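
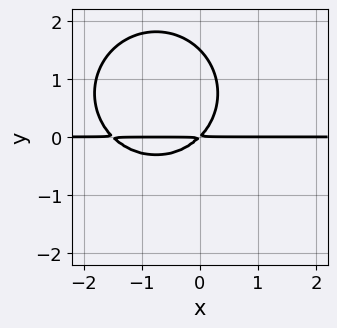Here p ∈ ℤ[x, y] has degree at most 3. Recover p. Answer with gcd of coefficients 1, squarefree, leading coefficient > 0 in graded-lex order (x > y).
First, the degree is 3 — no degree-2 curve has this shape.
Then, reading off the gridlines: the visible x-axis segment lies entirely on the curve.
Finally, these observations pin down the coefficients.

2*x^2*y + 2*y^3 + 3*x*y - 3*y^2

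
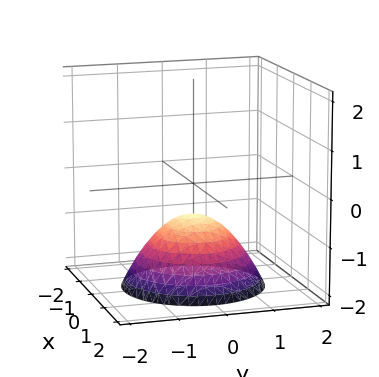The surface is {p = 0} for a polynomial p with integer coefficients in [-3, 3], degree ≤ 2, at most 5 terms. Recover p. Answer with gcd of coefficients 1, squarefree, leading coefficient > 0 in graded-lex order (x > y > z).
2*x^2 + 2*y^2 + 3*z + 2

Degree: the shape is more complex than any degree-1 surface, so deg p = 2.
By symmetry, every cross-section ⟂ z is a circle, so x, y appear only via x² + y².
Reading off the gridlines: it misses every integer gridline on the x-axis; a circular section at z = -1 has radius between 0 and 1; the surface avoids every integer y-axis point in the box.
Matching integer coefficients to the picture gives p.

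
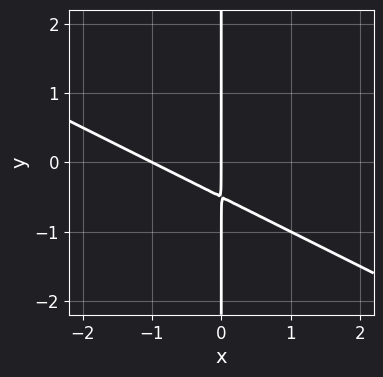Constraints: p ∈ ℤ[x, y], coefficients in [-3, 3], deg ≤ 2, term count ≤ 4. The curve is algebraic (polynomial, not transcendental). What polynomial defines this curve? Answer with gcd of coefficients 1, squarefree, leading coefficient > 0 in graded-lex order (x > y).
x^2 + 2*x*y + x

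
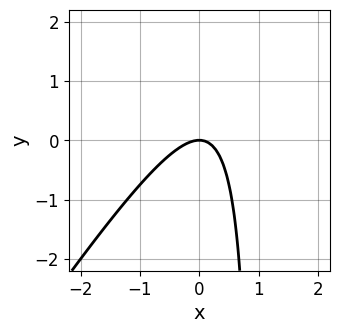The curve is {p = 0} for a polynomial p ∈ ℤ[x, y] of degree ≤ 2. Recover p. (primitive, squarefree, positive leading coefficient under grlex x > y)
First, degree: a generic line meets the curve in up to 2 points, so deg p = 2.
Then, reading off the gridlines: it meets the y-axis at y = 0 (among the integer gridlines); it crosses the x-axis at the gridline x = 0.
Finally, the integer polynomial consistent with all of this is the stated p.

3*x^2 - 2*x*y + 2*y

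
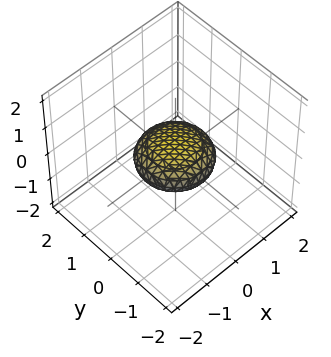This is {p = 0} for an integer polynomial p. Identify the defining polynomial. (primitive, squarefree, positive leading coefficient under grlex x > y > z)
x^2 + y^2 + 3*z^2 - 1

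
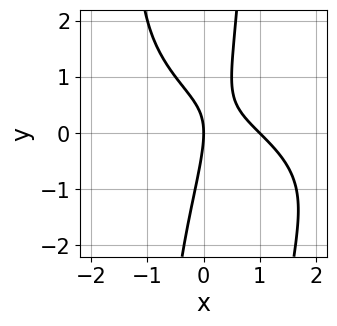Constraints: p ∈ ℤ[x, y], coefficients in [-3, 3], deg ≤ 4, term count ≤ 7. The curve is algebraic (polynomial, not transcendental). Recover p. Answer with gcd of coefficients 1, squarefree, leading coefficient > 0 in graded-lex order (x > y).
(a) deg p = 4. The shape is more complex than any degree-3 curve.
(b) From the visible intercepts: the x-axis gridline crossings are at x ∈ {0, 1}; it crosses the y-axis at the gridline y = 0.
(c) Solving for integer coefficients yields p as stated.

x^2*y^2 + 3*x^2 + 3*x*y - y^2 - 3*x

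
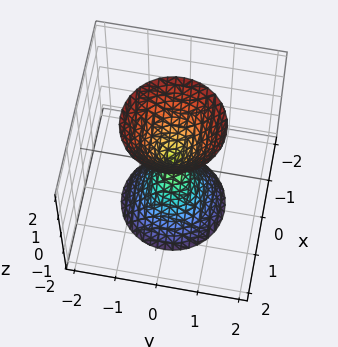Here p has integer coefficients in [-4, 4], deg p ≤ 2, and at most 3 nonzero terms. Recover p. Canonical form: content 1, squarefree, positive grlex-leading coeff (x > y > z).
1. The picture has 2 separate pieces. Treating them together as one polynomial.
2. Degree: a double cone through the origin; a quadric, so deg p = 2.
3. Symmetries: the z ↦ −z reflection is a symmetry, so z appears only in even powers; the surface is invariant under rotation about z: p = q(x² + y², z).
4. From the visible intercepts: it crosses the x-axis at the gridline x = 0; it crosses the y-axis at the gridline y = 0; one z-axis crossing is at z = 0; a circular section at z = 1 has radius between 0 and 1.
5. Matching integer coefficients to the picture gives p.

3*x^2 + 3*y^2 - z^2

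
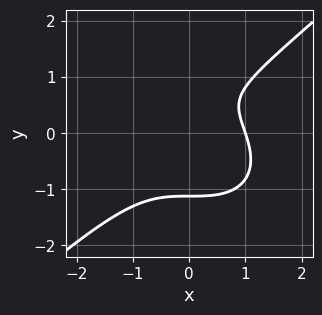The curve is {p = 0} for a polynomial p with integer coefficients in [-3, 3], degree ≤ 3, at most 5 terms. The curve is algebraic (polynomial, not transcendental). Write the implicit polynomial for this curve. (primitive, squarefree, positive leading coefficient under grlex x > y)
2*x^3 - 3*y^3 + 2*y - 2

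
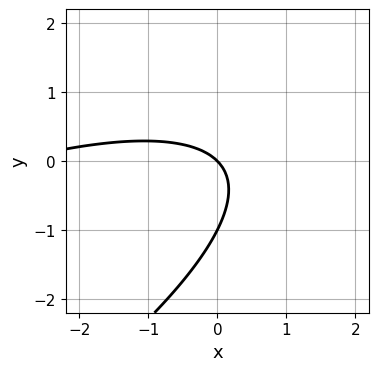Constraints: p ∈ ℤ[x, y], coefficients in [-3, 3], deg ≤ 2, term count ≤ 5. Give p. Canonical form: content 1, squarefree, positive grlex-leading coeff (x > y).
(a) deg p = 2.
(b) Against the integer gridlines: among the integer gridlines, it crosses the y-axis at y ∈ {-1, 0}; it crosses the x-axis at the gridline x = 0.
(c) These observations pin down the coefficients.

x^2 - 3*x*y + 3*y^2 + 3*x + 3*y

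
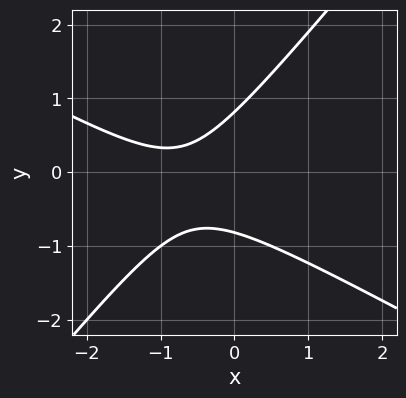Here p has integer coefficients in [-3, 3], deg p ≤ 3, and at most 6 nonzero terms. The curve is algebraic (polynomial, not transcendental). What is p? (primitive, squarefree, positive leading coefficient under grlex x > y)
2*x^2 + 2*x*y - 3*y^2 + 3*x + 2

Degree: the shape is more complex than any degree-1 curve, so deg p = 2.
Against the integer gridlines: it misses every integer gridline on the x-axis.
Assembling these constraints gives the stated polynomial.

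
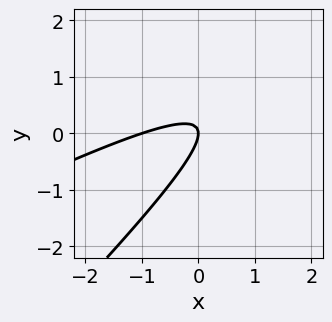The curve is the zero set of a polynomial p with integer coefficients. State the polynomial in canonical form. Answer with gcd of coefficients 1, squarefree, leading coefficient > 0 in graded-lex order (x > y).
x^2 - 3*x*y + 2*y^2 + x

deg p = 2. A generic line meets the curve in up to 2 points.
From the axis intercepts and sections: among the integer gridlines, it crosses the x-axis at x ∈ {-1, 0}; it crosses the y-axis at the gridline y = 0.
Solving for integer coefficients yields p as stated.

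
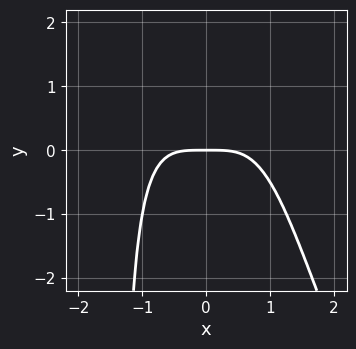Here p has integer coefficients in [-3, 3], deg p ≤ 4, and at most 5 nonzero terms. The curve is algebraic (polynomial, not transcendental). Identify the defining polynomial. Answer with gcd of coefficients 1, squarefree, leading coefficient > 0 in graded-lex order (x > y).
2*x^4 + x^3*y + 3*y

First, degree: a generic line meets the curve in up to 4 points, so deg p = 4.
Then, from the visible intercepts: it crosses the x-axis at the gridline x = 0; one y-axis crossing is at y = 0.
Finally, putting this together gives p.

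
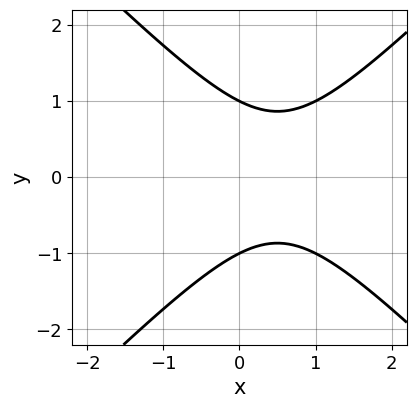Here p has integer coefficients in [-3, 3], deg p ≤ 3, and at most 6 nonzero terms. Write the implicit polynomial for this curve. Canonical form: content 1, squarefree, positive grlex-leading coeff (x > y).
x^2 - y^2 - x + 1

The degree is 2 — a generic line meets the curve in up to 2 points.
Symmetries: the y ↦ −y reflection is a symmetry, so y appears only in even powers.
From the visible intercepts: it misses every integer gridline on the x-axis; among the integer gridlines, it crosses the y-axis at y ∈ {-1, 1}.
Matching integer coefficients to the picture gives p.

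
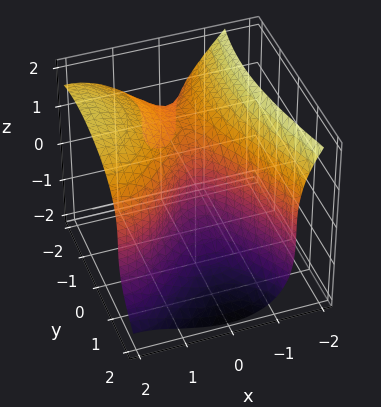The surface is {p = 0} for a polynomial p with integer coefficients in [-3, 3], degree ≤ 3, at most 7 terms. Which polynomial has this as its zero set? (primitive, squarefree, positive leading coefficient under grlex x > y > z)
The degree is 3 — no degree-2 surface has this shape.
From the axis intercepts and sections: it meets the z-axis at z = 0 (among the integer gridlines); it meets the x-axis at x = 0 (among the integer gridlines); among the integer gridlines, it crosses the y-axis at y ∈ {-2, 0}.
The integer polynomial consistent with all of this is the stated p.

x^3 + z^3 - 3*x^2 + y^2 + 2*y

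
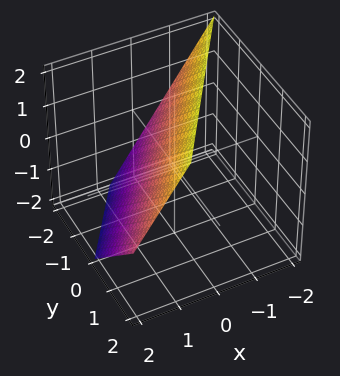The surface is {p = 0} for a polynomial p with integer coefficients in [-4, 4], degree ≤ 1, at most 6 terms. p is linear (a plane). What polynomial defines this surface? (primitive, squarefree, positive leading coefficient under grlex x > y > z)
3*x - 2*y + 2*z - 2

(a) deg p = 1. The surface is flat (a plane).
(b) From the visible intercepts: it crosses the z-axis at the gridline z = 1; it meets the y-axis at y = -1 (among the integer gridlines).
(c) Assembling these constraints gives the stated polynomial.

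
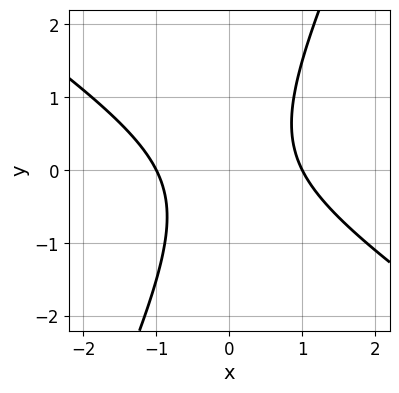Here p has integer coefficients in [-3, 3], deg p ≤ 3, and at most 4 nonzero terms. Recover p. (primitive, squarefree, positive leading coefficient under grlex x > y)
3*x^2 + 3*x*y - 2*y^2 - 3

First, degree: a generic line meets the curve in up to 2 points, so deg p = 2.
Then, against the integer gridlines: no y-intercept at any integer in the box; the x-axis gridline crossings are at x ∈ {-1, 1}.
Finally, putting this together gives p.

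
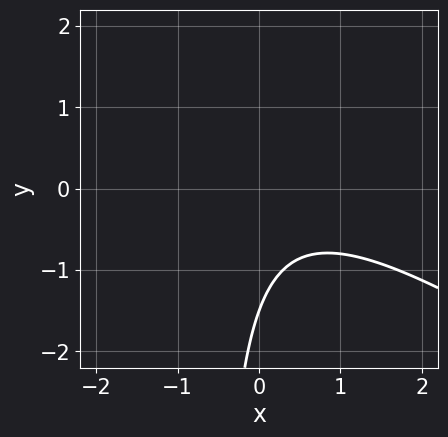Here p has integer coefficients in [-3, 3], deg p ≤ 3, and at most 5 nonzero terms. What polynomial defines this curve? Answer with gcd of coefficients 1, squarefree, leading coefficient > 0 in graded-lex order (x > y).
1. deg p = 2. The shape is more complex than any degree-1 curve.
2. Checking where it meets the axes: the curve avoids every integer x-axis point in the box.
3. These observations pin down the coefficients.

2*x^2 + 3*x*y - x + 2*y + 3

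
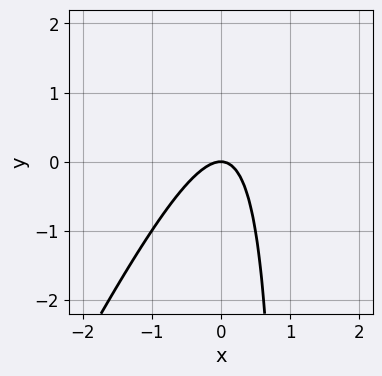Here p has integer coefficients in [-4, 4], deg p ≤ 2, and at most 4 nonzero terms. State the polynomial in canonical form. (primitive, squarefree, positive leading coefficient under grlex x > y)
The degree is 2 — a generic line meets the curve in up to 2 points.
Observable constraints: it crosses the x-axis at the gridline x = 0; it crosses the y-axis at the gridline y = 0.
Fitting integer coefficients to these (and the overall shape) gives p.

2*x^2 - x*y + y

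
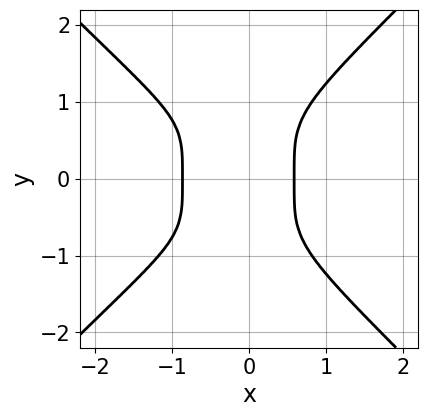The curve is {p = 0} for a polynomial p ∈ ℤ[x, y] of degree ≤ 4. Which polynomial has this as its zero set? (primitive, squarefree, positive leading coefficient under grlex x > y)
3*x^4 - 3*y^4 + 3*x^3 + 3*x^2 - 2

deg p = 4. No degree-3 curve has this shape.
Symmetries: mirror symmetry y ↦ −y ⇒ only even powers of y.
Observable constraints: it misses every integer gridline on the y-axis.
Solving for integer coefficients yields p as stated.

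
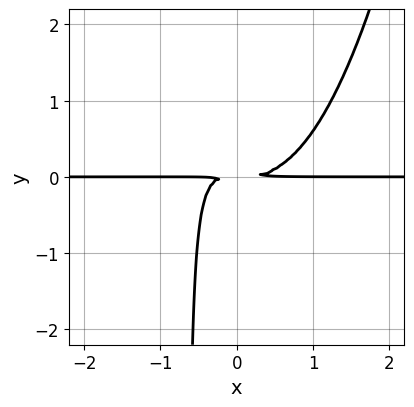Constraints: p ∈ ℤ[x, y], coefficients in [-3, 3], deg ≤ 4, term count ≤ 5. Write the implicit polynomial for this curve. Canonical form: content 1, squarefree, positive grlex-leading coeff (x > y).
3*x^3*y - 3*x*y^2 - 2*y^2

First, the degree is 4 — a generic line meets the curve in up to 4 points.
Then, observable constraints: every point of the x-axis in the box is on the curve.
Finally, together with the visible shape, these determine p as stated.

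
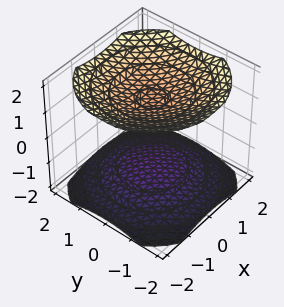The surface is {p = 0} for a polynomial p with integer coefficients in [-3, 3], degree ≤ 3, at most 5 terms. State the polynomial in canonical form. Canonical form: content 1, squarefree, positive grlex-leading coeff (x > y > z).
There are 2 components.
The degree is 2 — no degree-1 surface has this shape.
By symmetry, every cross-section ⟂ z is a circle, so x, y appear only via x² + y².
From the visible intercepts: the surface avoids every integer x-axis point in the box; no y-intercept at any integer in the box.
Putting this together gives p.

x^2 + y^2 - 2*z^2 + 3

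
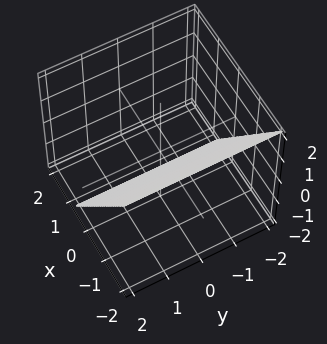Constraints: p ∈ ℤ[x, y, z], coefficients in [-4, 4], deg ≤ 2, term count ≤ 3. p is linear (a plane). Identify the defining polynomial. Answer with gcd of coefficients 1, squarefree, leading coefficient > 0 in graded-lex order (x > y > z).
deg p = 1.
Against the integer gridlines: it crosses the z-axis at the gridline z = -1; the surface avoids every integer y-axis point in the box.
Assembling these constraints gives the stated polynomial.

3*x + 2*z + 2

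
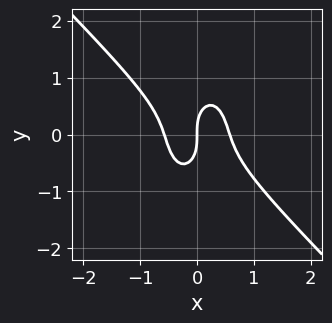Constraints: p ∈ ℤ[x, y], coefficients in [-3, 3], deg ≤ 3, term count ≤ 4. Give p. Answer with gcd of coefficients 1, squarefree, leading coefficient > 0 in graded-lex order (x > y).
1. deg p = 3. A generic line meets the curve in up to 3 points.
2. Checking where it meets the axes: one y-axis crossing is at y = 0; it crosses the x-axis at the gridline x = 0.
3. The integer polynomial consistent with all of this is the stated p.

3*x^3 + 2*x^2*y + y^3 - x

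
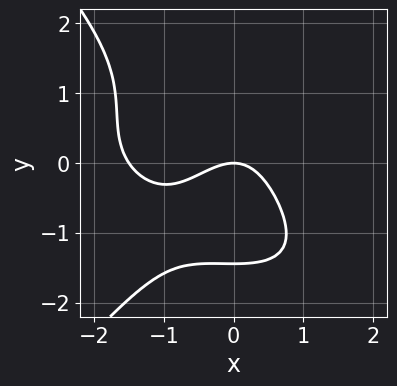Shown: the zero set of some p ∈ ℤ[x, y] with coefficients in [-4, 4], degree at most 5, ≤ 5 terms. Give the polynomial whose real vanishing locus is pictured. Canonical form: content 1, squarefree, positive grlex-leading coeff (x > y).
x^2*y^2 - y^4 - 2*x^3 - 3*x^2 - 3*y

First, the degree is 4 — no degree-3 curve has this shape.
Next, from the axis intercepts and sections: one x-axis crossing is at x = 0; it meets the y-axis at y = 0 (among the integer gridlines).
Finally, these observations pin down the coefficients.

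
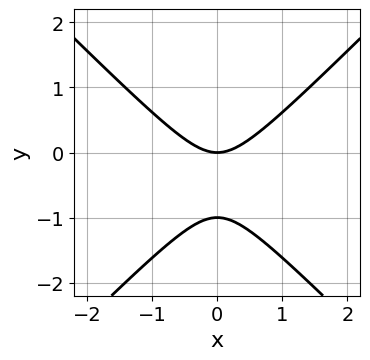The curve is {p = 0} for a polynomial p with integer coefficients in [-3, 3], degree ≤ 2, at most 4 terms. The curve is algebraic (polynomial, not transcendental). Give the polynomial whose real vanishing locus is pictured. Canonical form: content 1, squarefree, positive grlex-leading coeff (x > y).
1. The degree is 2 — the shape is more complex than any degree-1 curve.
2. Symmetries: the x ↦ −x reflection is a symmetry, so x appears only in even powers.
3. From the visible intercepts: among the integer gridlines, it crosses the y-axis at y ∈ {-1, 0}; one x-axis crossing is at x = 0.
4. Solving for integer coefficients yields p as stated.

x^2 - y^2 - y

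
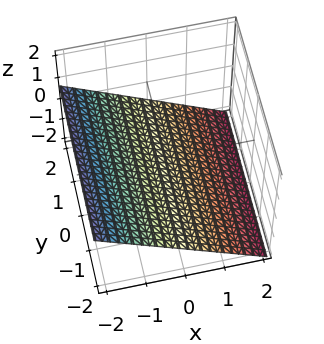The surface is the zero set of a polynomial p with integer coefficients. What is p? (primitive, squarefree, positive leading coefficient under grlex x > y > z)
2*x + 3*z + 2

(a) deg p = 1.
(b) Observable constraints: no y-intercept at any integer in the box; it crosses the x-axis at the gridline x = -1.
(c) These observations pin down the coefficients.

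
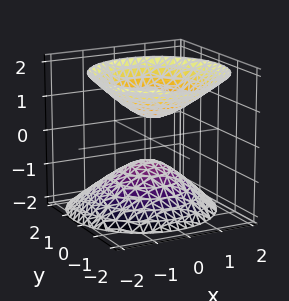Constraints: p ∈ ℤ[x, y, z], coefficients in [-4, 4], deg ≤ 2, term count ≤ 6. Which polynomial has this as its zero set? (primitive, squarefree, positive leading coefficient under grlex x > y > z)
(a) The picture has 2 separate pieces. Treating them together as one polynomial.
(b) Degree: a generic line meets the surface in up to 2 points, so deg p = 2.
(c) Against the integer gridlines: no x-intercept at any integer in the box; no y-intercept at any integer in the box.
(d) The integer polynomial consistent with all of this is the stated p.

2*x^2 + 2*y^2 + y*z - 2*z^2 + 1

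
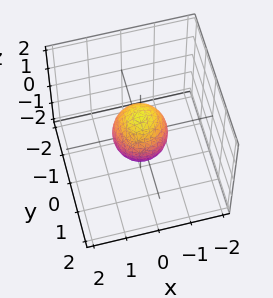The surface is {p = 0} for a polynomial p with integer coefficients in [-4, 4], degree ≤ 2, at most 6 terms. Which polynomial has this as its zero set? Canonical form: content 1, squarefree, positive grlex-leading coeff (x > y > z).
3*x^2 + 3*y^2 + 2*z^2 - 2

(a) Degree: bounded and convex; a quadric, so deg p = 2.
(b) Symmetries: the z ↦ −z reflection is a symmetry, so z appears only in even powers; the surface is invariant under rotation about z: p = q(x² + y², z).
(c) Checking where it meets the axes: among the integer gridlines, it crosses the z-axis at z ∈ {-1, 1}; a circular section at z = 0 has radius between 0 and 1.
(d) Matching integer coefficients to the picture gives p.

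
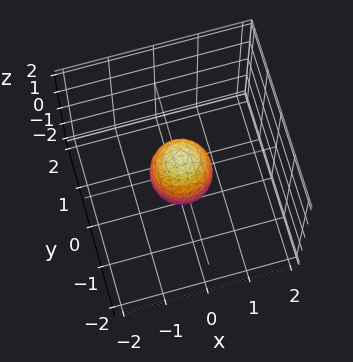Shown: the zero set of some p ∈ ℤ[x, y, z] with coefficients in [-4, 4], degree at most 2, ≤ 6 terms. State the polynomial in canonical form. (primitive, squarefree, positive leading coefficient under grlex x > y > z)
2*x^2 + 2*y^2 + z^2 - 1

1. Degree: a closed, bounded, convex surface; a quadric, so deg p = 2.
2. Symmetries: every cross-section ⟂ z is a circle, so x, y appear only via x² + y²; mirror symmetry z ↦ −z ⇒ only even powers of z.
3. Reading off the gridlines: among the integer gridlines, it crosses the z-axis at z ∈ {-1, 1}; a circular section at z = 0 has radius between 0 and 1.
4. Matching integer coefficients to the picture gives p.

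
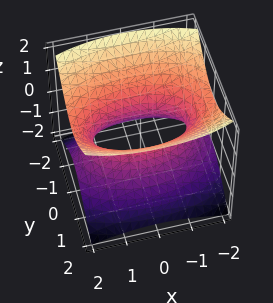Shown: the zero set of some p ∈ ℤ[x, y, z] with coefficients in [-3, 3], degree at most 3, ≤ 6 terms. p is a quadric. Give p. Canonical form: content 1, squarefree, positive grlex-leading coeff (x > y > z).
First, the degree is 2 — an hourglass — one-sheet hyperboloid; a quadric.
Next, symmetries: it's symmetric under y → −y, forcing even powers of y; mirror symmetry z ↦ −z ⇒ only even powers of z; mirror symmetry x ↦ −x ⇒ only even powers of x.
Next, reading off the gridlines: it misses every integer gridline on the z-axis.
Finally, solving for integer coefficients yields p as stated.

x^2 + 3*y^2 - 3*z^2 - 2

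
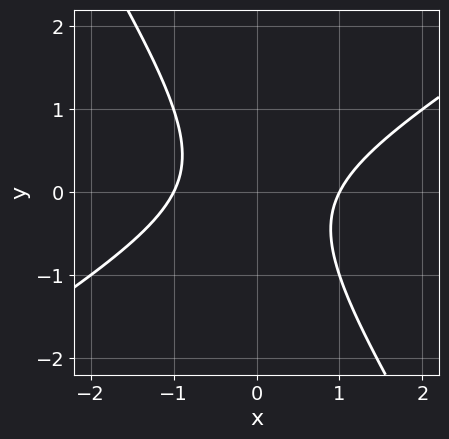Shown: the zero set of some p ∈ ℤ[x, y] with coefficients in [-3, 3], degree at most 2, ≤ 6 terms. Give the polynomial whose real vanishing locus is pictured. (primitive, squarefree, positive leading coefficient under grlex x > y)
x^2 - x*y - y^2 - 1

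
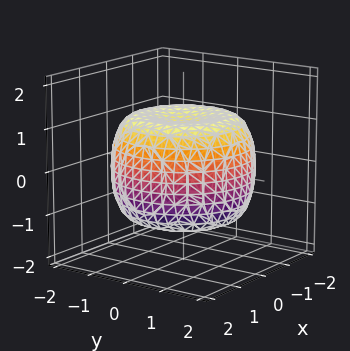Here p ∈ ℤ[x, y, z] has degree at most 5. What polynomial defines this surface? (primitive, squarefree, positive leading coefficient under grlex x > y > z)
x^4 + 2*x^2*y^2 + y^4 - 2*x^2 - 2*y^2 + 2*z^2 - 2

First, degree: no degree-3 surface has this shape, so deg p = 4.
Next, symmetry: every cross-section ⟂ z is a circle, so x, y appear only via x² + y².
Next, from the visible intercepts: a circular section at z = 0 has radius between 1 and 2; among the integer gridlines, it crosses the z-axis at z ∈ {-1, 1}.
Finally, these observations pin down the coefficients.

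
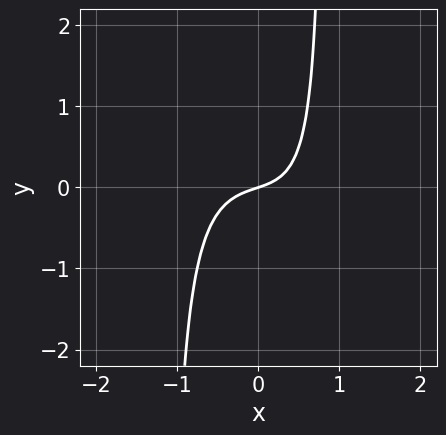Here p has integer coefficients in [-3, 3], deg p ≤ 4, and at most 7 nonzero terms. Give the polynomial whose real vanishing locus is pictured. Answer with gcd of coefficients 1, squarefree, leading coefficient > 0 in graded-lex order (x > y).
1. deg p = 3. No degree-2 curve has this shape.
2. Reading off the gridlines: it crosses the x-axis at the gridline x = 0; one y-axis crossing is at y = 0.
3. Matching integer coefficients to the picture gives p.

3*x^3 + 3*x^2*y + x*y + x - 3*y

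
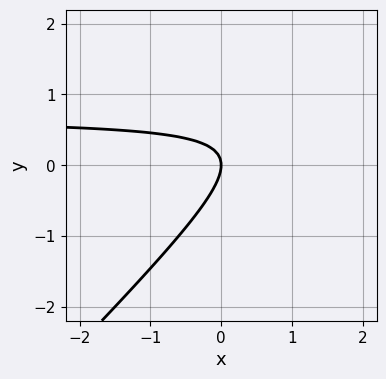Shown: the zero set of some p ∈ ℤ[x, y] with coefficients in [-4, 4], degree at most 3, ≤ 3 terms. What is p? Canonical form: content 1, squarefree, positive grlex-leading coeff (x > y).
3*x*y - 3*y^2 - 2*x

Degree: a generic line meets the curve in up to 2 points, so deg p = 2.
Against the integer gridlines: it crosses the y-axis at the gridline y = 0; it crosses the x-axis at the gridline x = 0.
Putting this together gives p.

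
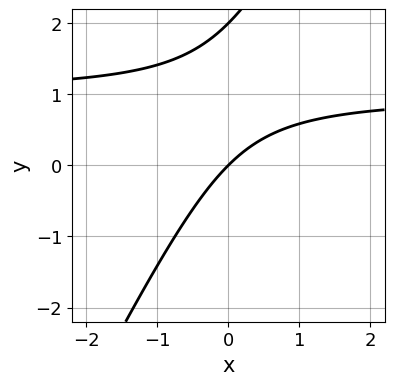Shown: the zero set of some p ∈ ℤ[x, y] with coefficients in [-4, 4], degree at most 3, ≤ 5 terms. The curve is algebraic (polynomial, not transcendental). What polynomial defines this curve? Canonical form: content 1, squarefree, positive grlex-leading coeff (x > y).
2*x*y - y^2 - 2*x + 2*y

The degree is 2 — no degree-1 curve has this shape.
From the axis intercepts and sections: it crosses the x-axis at the gridline x = 0; the y-axis gridline crossings are at y ∈ {0, 2}.
Putting this together gives p.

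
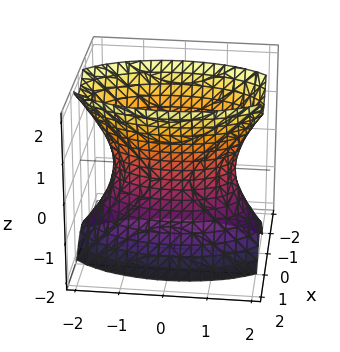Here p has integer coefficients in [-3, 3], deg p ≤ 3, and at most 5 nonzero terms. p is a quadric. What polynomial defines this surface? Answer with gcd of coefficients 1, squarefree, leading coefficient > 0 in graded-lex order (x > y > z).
(a) deg p = 2. One connected sheet with a waist; a quadric.
(b) Symmetries: mirror symmetry z ↦ −z ⇒ only even powers of z; the x ↦ −x reflection is a symmetry, so x appears only in even powers; the y ↦ −y reflection is a symmetry, so y appears only in even powers.
(c) Reading off the gridlines: no z-intercept at any integer in the box.
(d) Solving for integer coefficients yields p as stated.

3*x^2 + y^2 - z^2 - 2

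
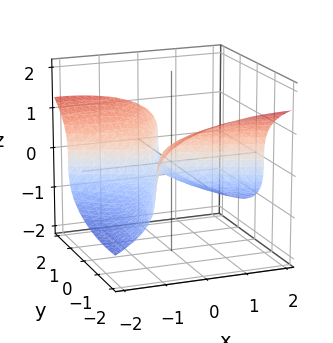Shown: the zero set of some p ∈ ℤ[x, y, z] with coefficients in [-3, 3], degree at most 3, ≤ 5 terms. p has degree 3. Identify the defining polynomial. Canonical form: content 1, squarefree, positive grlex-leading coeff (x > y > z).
First, the degree is 3 — no degree-2 surface has this shape.
Next, from the visible intercepts: one x-axis crossing is at x = 0; it crosses the z-axis at the gridline z = 0.
Finally, these observations pin down the coefficients. Check: (0, 1, 0) on the y-axis lies on the surface, and p(0, 1, 0) = 0. ✓

3*z^3 + x^2 + 2*x*y - y^2 + y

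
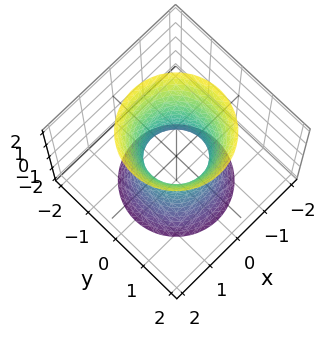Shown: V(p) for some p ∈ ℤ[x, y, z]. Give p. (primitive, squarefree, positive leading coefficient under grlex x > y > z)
(a) The degree is 2 — an hourglass — one-sheet hyperboloid; a quadric.
(b) Symmetries: mirror symmetry z ↦ −z ⇒ only even powers of z; every cross-section ⟂ z is a circle, so x, y appear only via x² + y².
(c) Reading off the gridlines: a circular section at z = 2 has radius between 1 and 2; it misses every integer gridline on the z-axis.
(d) These observations pin down the coefficients.

3*x^2 + 3*y^2 - z^2 - 2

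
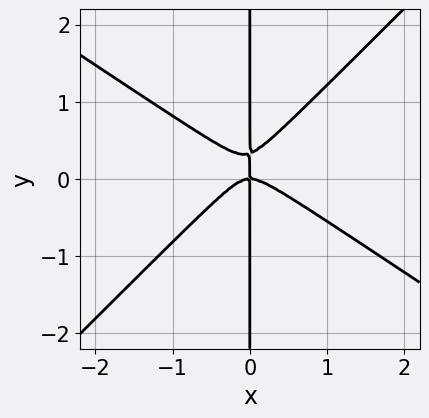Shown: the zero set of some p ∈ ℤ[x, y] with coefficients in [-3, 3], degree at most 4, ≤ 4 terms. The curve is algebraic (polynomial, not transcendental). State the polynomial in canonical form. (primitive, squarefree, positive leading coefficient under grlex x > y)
2*x^3 + x^2*y - 3*x*y^2 + x*y

First, deg p = 3.
Then, from the visible intercepts: every point of the y-axis in the box is on the curve; one x-axis crossing is at x = 0.
Finally, solving for integer coefficients yields p as stated.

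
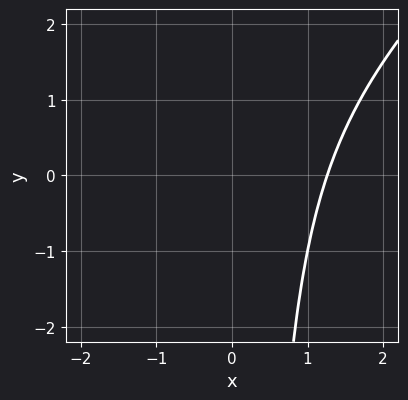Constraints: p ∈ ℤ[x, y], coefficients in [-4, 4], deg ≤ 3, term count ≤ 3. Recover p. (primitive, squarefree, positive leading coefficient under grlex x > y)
First, degree: the shape is more complex than any degree-2 curve, so deg p = 3.
Next, observable constraints: it misses every integer gridline on the y-axis.
Finally, these observations pin down the coefficients.

x^3 - x^2*y - 2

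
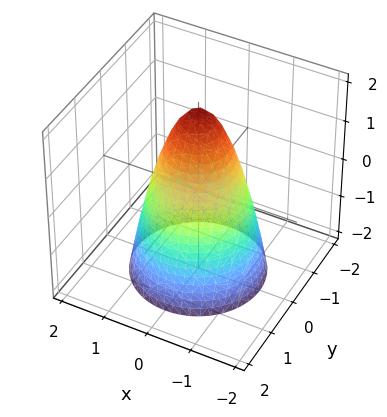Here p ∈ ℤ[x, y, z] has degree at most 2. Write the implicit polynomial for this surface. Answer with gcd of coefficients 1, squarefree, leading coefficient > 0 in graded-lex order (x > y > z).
2*x^2 + 2*y^2 + z - 2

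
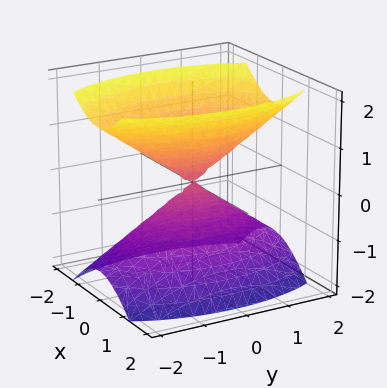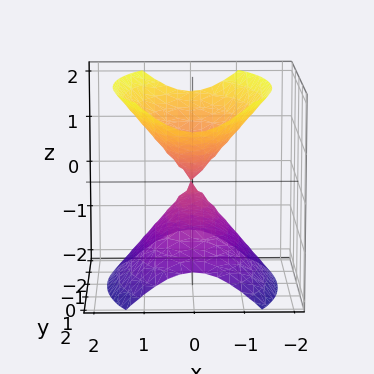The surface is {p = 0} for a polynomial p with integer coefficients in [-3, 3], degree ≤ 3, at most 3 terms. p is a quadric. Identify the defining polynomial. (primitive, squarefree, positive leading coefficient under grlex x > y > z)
The picture has 2 separate pieces. Treating them together as one polynomial.
The degree is 2 — two nappes meeting at a single point; a quadric.
Symmetries: the z ↦ −z reflection is a symmetry, so z appears only in even powers; mirror symmetry x ↦ −x ⇒ only even powers of x; it's symmetric under y → −y, forcing even powers of y.
Against the integer gridlines: one y-axis crossing is at y = 0; it crosses the z-axis at the gridline z = 0.
Matching integer coefficients to the picture gives p.

3*x^2 + y^2 - 2*z^2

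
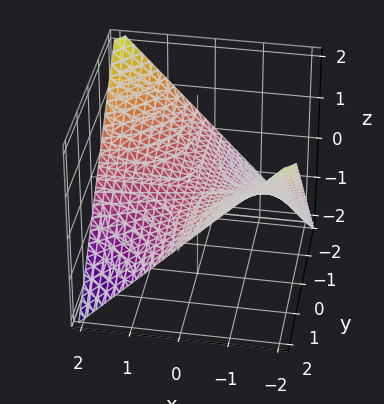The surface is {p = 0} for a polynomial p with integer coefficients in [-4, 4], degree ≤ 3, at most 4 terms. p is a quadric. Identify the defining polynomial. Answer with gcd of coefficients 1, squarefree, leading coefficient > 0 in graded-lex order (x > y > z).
First, deg p = 2.
Then, from the axis intercepts and sections: every point of the y-axis in the box is on the surface; every point of the x-axis in the box is on the surface; it meets the z-axis at z = 0 (among the integer gridlines).
Finally, these observations pin down the coefficients.

x*y + 2*z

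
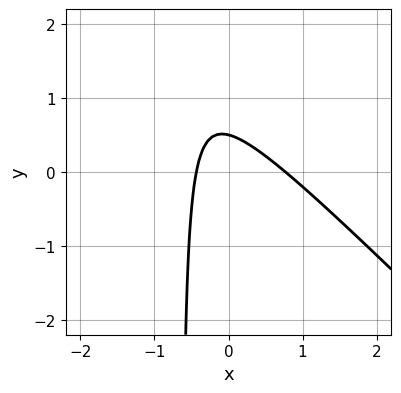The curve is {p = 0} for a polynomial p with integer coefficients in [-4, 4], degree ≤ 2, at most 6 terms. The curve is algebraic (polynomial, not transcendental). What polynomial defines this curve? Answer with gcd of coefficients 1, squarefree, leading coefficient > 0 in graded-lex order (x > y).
3*x^2 + 3*x*y - x + 2*y - 1

(a) deg p = 2. The shape is more complex than any degree-1 curve.
(b) The integer polynomial consistent with all of this is the stated p.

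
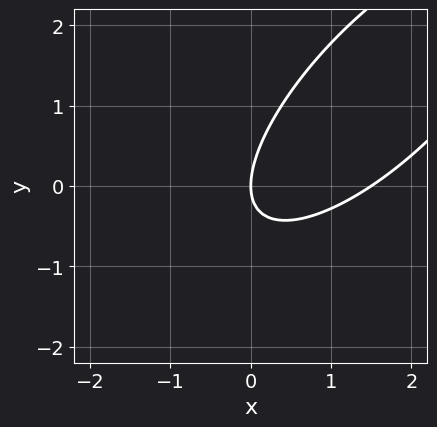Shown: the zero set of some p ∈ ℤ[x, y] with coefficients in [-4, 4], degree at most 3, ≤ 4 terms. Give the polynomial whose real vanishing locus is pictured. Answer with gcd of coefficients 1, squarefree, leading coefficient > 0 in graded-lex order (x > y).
1. Degree: a generic line meets the curve in up to 2 points, so deg p = 2.
2. Reading off the gridlines: it crosses the x-axis at the gridline x = 0; it crosses the y-axis at the gridline y = 0.
3. These observations pin down the coefficients.

2*x^2 - 3*x*y + 2*y^2 - 3*x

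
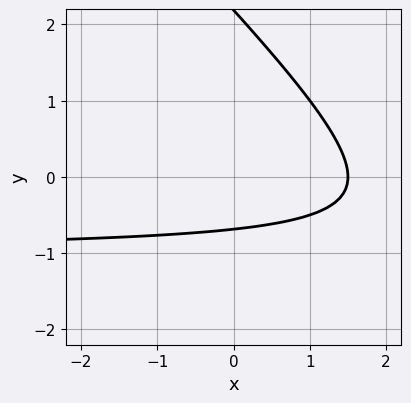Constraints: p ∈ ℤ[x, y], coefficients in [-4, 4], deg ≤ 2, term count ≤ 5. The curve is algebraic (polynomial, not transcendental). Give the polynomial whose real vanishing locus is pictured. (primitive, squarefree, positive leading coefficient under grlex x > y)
2*x*y + 2*y^2 + 2*x - 3*y - 3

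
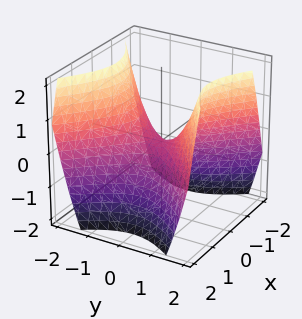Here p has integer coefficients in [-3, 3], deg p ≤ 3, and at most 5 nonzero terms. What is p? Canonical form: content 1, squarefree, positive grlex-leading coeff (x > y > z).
x^2 - y^2 + z

1. Degree: a saddle surface; a quadric, so deg p = 2.
2. Symmetries: the x ↦ −x reflection is a symmetry, so x appears only in even powers; mirror symmetry y ↦ −y ⇒ only even powers of y.
3. Against the integer gridlines: one x-axis crossing is at x = 0; it meets the z-axis at z = 0 (among the integer gridlines).
4. Fitting integer coefficients to these (and the overall shape) gives p.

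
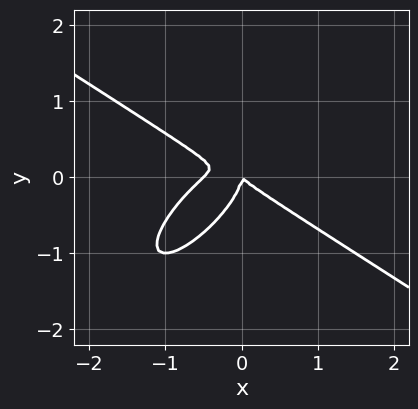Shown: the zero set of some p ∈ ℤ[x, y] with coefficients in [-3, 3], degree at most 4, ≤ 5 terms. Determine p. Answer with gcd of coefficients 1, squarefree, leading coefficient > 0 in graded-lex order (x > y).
1. The degree is 3 — the shape is more complex than any degree-2 curve.
2. From the axis intercepts and sections: it meets the x-axis at x = 0 (among the integer gridlines); it crosses the y-axis at the gridline y = 0.
3. Putting this together gives p.

2*x^3 - 3*x*y^2 + 3*y^3 + x^2 + x*y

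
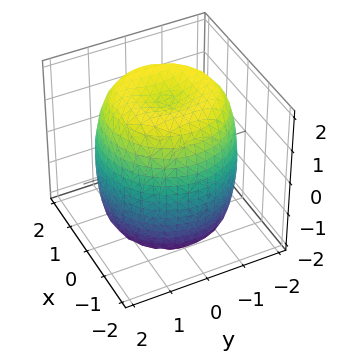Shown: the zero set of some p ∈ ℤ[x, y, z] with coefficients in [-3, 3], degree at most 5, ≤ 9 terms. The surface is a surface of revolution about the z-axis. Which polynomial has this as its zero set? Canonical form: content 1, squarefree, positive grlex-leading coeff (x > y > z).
1. Degree: no degree-3 surface has this shape, so deg p = 4.
2. By symmetry, the z-axis is an axis of rotation, so x and y enter only as x² + y².
3. Observable constraints: a circular section at z = 1 has radius between 1 and 2.
4. The integer polynomial consistent with all of this is the stated p.

x^4 + 2*x^2*y^2 + y^4 - 2*x^2 - 2*y^2 + z^2 - 3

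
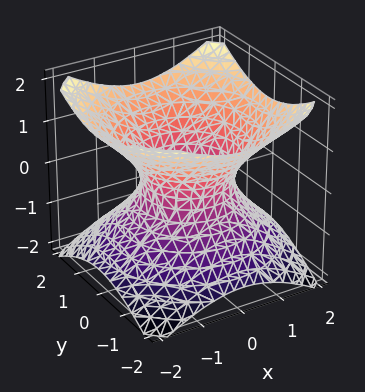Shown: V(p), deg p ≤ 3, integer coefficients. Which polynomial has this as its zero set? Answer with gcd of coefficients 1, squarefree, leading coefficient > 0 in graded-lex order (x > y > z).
2*x^2 + 2*y^2 - 3*z^2 - 2

First, the degree is 2 — no degree-1 surface has this shape.
Next, symmetries: the z-axis is an axis of rotation, so x and y enter only as x² + y².
Next, reading off the gridlines: the x-axis gridline crossings are at x ∈ {-1, 1}; the surface avoids every integer z-axis point in the box.
Finally, assembling these constraints gives the stated polynomial. Check: (0, -1, 0) on the y-axis lies on the surface, and p(0, -1, 0) = 0. ✓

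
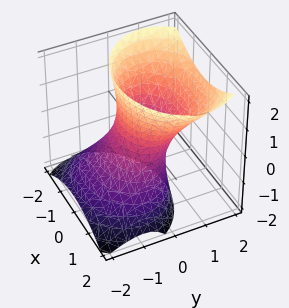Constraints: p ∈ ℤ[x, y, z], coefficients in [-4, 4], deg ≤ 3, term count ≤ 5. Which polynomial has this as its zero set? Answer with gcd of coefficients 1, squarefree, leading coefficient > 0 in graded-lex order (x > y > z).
First, degree: the shape is more complex than any degree-1 surface, so deg p = 2.
Then, observable constraints: the x-axis gridline crossings are at x ∈ {-1, 1}; no z-intercept at any integer in the box.
Finally, solving for integer coefficients yields p as stated.

2*x^2 + 3*y^2 - 3*y*z - z^2 - 2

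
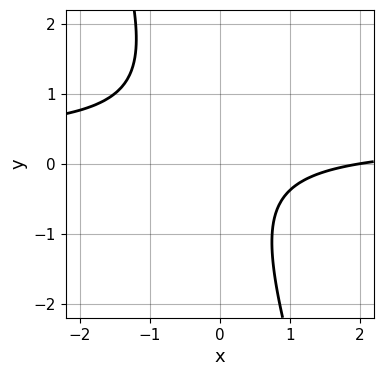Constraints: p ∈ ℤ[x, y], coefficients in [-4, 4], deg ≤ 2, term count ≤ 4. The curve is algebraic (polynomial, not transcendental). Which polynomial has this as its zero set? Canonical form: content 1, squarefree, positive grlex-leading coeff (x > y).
(a) The degree is 2 — the shape is more complex than any degree-1 curve.
(b) Against the integer gridlines: it misses every integer gridline on the y-axis; one x-axis crossing is at x = 2.
(c) These observations pin down the coefficients.

3*x*y + y^2 - x + 2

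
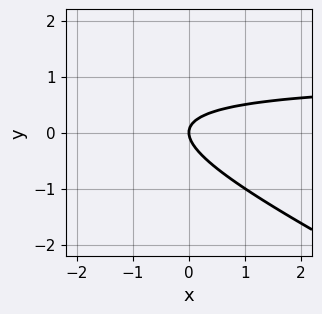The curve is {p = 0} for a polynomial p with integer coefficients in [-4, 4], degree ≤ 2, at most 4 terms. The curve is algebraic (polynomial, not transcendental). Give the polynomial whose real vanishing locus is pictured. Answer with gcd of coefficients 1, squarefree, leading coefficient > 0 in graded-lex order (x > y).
x*y + 2*y^2 - x

The degree is 2 — no degree-1 curve has this shape.
From the visible intercepts: it meets the x-axis at x = 0 (among the integer gridlines); it meets the y-axis at y = 0 (among the integer gridlines).
Fitting integer coefficients to these (and the overall shape) gives p.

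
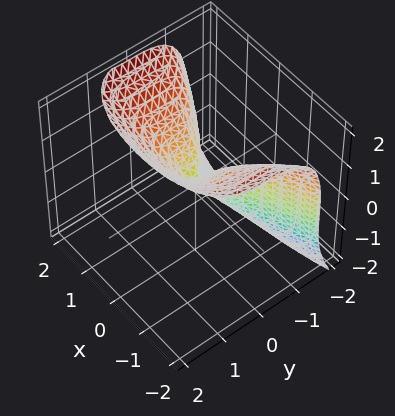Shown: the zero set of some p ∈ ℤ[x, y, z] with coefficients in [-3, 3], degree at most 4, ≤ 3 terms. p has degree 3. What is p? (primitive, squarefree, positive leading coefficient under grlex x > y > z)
3*y^3 - z^3 + 2*x^2

First, the degree is 3 — a generic line meets the surface in up to 3 points.
Then, checking where it meets the axes: it meets the x-axis at x = 0 (among the integer gridlines); one z-axis crossing is at z = 0; it crosses the y-axis at the gridline y = 0.
Finally, assembling these constraints gives the stated polynomial.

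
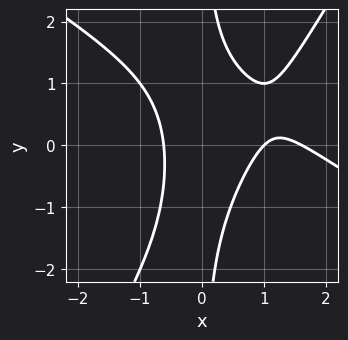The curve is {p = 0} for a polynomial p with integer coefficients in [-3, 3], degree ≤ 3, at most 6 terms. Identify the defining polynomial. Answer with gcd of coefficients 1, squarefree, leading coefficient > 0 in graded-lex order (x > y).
Degree: the shape is more complex than any degree-2 curve, so deg p = 3.
Against the integer gridlines: the curve avoids every integer y-axis point in the box; one x-axis crossing is at x = 1.
Fitting integer coefficients to these (and the overall shape) gives p.

x^3 + x^2*y - x*y^2 - 2*x^2 + 1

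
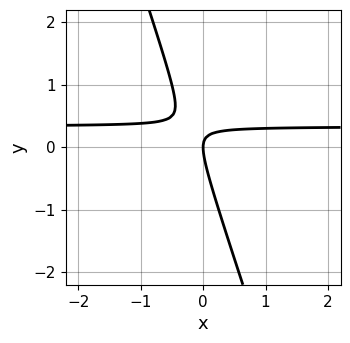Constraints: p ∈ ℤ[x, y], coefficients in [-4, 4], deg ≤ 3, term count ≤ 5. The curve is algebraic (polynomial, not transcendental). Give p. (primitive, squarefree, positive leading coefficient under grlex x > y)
1. deg p = 2.
2. Against the integer gridlines: it meets the x-axis at x = 0 (among the integer gridlines); one y-axis crossing is at y = 0.
3. Solving for integer coefficients yields p as stated.

3*x*y + y^2 - x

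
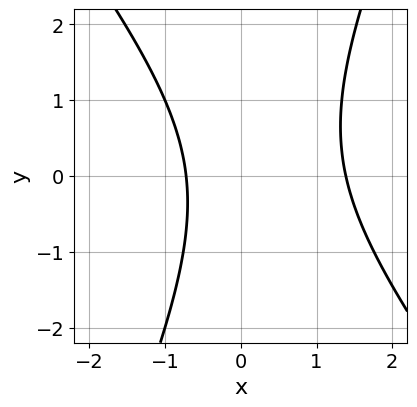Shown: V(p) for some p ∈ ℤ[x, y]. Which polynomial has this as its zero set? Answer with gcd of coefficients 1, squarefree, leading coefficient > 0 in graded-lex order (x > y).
3*x^2 + x*y - y^2 - 2*x - 3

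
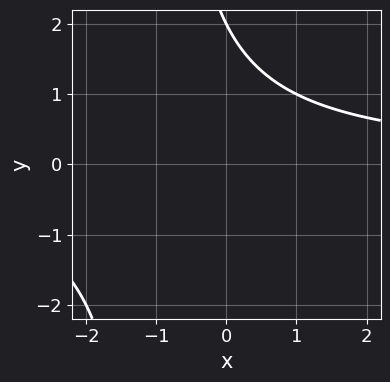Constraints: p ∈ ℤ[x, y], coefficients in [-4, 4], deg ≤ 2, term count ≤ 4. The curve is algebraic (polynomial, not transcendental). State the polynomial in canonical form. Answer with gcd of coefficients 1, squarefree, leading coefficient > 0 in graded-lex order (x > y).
1. deg p = 2. The shape is more complex than any degree-1 curve.
2. Checking where it meets the axes: one y-axis crossing is at y = 2; no x-intercept at any integer in the box.
3. Assembling these constraints gives the stated polynomial.

x*y + y - 2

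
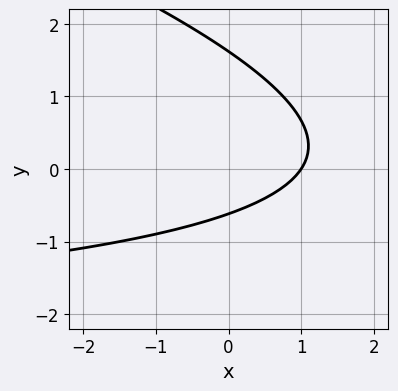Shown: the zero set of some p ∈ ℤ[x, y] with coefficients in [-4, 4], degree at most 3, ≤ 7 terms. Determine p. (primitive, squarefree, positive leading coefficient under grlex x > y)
x*y + 3*y^2 + 3*x - 3*y - 3

(a) The degree is 2 — the shape is more complex than any degree-1 curve.
(b) Against the integer gridlines: it meets the x-axis at x = 1 (among the integer gridlines).
(c) Matching integer coefficients to the picture gives p.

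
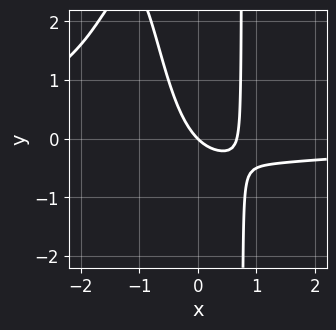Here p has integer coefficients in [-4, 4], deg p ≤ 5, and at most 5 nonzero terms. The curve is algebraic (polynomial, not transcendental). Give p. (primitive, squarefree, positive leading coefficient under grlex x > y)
2*x^3*y + 2*x^2*y + 3*x^2 - 2*x - 2*y

The degree is 4 — no degree-3 curve has this shape.
From the axis intercepts and sections: it crosses the x-axis at the gridline x = 0; it meets the y-axis at y = 0 (among the integer gridlines).
The integer polynomial consistent with all of this is the stated p.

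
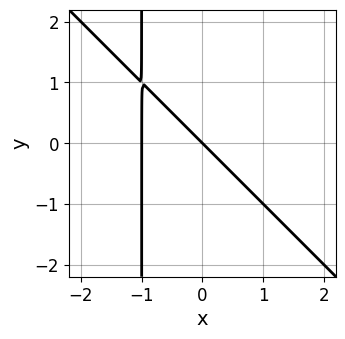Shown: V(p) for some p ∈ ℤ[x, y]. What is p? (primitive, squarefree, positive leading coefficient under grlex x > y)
x^2 + x*y + x + y

(a) The degree is 2 — a generic line meets the curve in up to 2 points.
(b) Observable constraints: it meets the y-axis at y = 0 (among the integer gridlines); the x-axis gridline crossings are at x ∈ {-1, 0}.
(c) Fitting integer coefficients to these (and the overall shape) gives p.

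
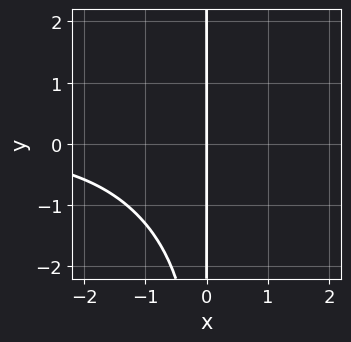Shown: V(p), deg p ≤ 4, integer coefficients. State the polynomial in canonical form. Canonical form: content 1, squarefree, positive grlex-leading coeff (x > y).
Degree: a generic line meets the curve in up to 4 points, so deg p = 4.
Against the integer gridlines: it meets the x-axis at x = 0 (among the integer gridlines); the visible y-axis segment lies entirely on the curve.
Matching integer coefficients to the picture gives p.

x^3*y + x^2*y^2 + 3*x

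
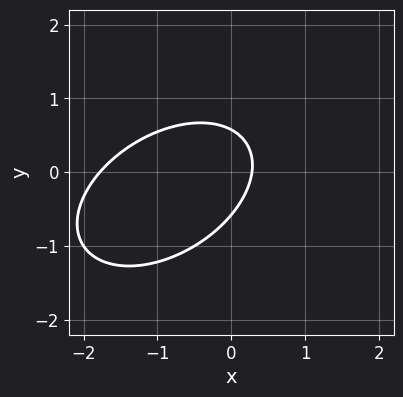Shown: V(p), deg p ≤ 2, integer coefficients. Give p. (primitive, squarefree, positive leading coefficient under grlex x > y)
Degree: the shape is more complex than any degree-1 curve, so deg p = 2.
Matching integer coefficients to the picture gives p.

2*x^2 - 2*x*y + 3*y^2 + 3*x - 1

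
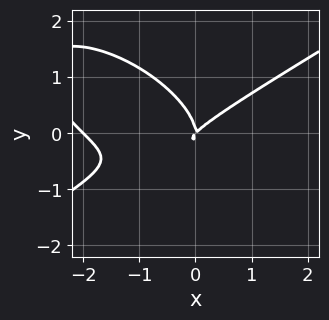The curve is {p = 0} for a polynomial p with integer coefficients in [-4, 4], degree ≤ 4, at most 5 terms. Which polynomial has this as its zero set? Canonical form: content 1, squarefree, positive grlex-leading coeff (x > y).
x^3 - x*y^2 - 3*y^3 + 2*x^2 - 2*x*y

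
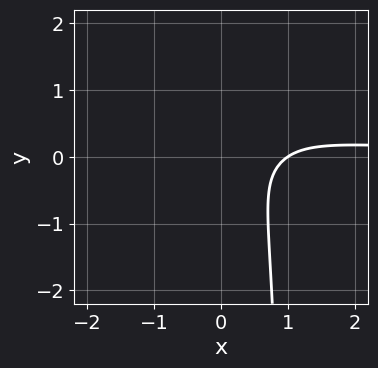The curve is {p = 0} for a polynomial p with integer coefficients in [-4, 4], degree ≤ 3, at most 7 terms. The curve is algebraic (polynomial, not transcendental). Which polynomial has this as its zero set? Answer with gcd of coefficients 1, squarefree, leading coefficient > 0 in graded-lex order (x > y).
1. The degree is 3 — no degree-2 curve has this shape.
2. Observable constraints: it misses every integer gridline on the y-axis; it crosses the x-axis at the gridline x = 1.
3. Fitting integer coefficients to these (and the overall shape) gives p.

3*x^2*y - 3*x*y^2 + 3*y^2 - 2*x + 2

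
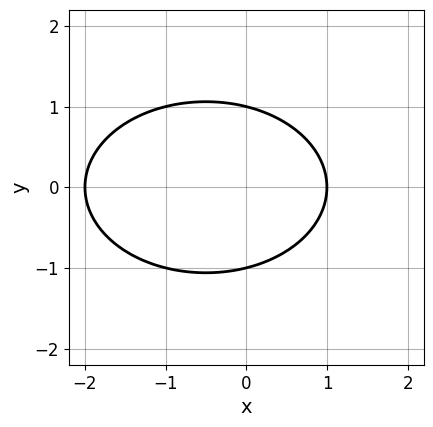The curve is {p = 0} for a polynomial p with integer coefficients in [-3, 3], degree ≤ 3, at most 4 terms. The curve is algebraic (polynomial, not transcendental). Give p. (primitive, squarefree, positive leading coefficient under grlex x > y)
x^2 + 2*y^2 + x - 2

First, deg p = 2. A generic line meets the curve in up to 2 points.
Next, symmetries: mirror symmetry y ↦ −y ⇒ only even powers of y.
Then, from the axis intercepts and sections: among the integer gridlines, it crosses the x-axis at x ∈ {-2, 1}; among the integer gridlines, it crosses the y-axis at y ∈ {-1, 1}.
Finally, assembling these constraints gives the stated polynomial.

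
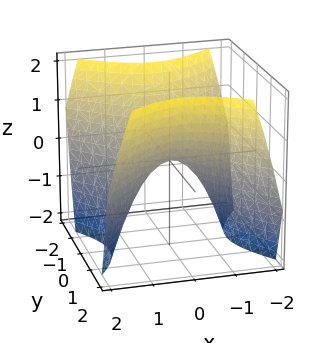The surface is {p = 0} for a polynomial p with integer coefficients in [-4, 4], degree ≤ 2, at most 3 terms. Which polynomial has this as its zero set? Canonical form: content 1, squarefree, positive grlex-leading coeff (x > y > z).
Degree: a saddle surface; a quadric, so deg p = 2.
Symmetries: it's symmetric under y → −y, forcing even powers of y; mirror symmetry x ↦ −x ⇒ only even powers of x.
From the axis intercepts and sections: it crosses the x-axis at the gridline x = 0; one z-axis crossing is at z = 0; one y-axis crossing is at y = 0.
Fitting integer coefficients to these (and the overall shape) gives p.

x^2 - y^2 + z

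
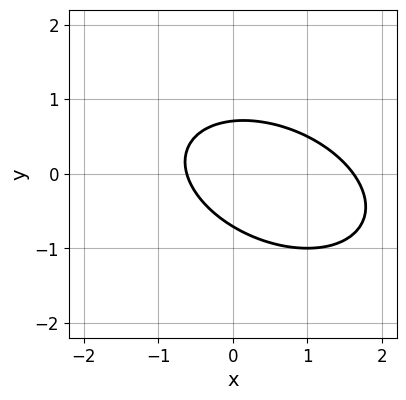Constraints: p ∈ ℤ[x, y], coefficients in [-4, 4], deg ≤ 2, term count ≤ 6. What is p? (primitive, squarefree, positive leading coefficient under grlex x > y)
x^2 + x*y + 2*y^2 - x - 1

1. Degree: a generic line meets the curve in up to 2 points, so deg p = 2.
2. Matching integer coefficients to the picture gives p.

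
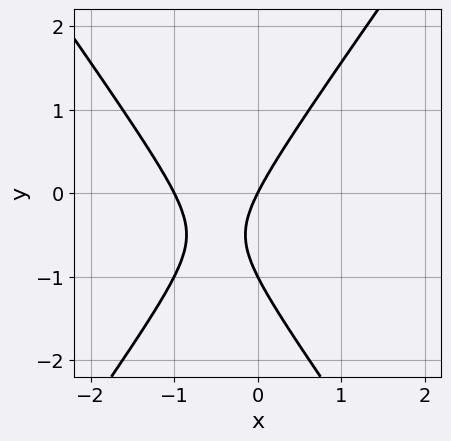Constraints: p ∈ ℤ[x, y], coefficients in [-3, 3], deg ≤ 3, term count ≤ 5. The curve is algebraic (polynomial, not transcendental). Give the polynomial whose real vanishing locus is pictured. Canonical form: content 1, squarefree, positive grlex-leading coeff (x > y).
First, the degree is 2 — no degree-1 curve has this shape.
Next, checking where it meets the axes: among the integer gridlines, it crosses the y-axis at y ∈ {-1, 0}; among the integer gridlines, it crosses the x-axis at x ∈ {-1, 0}.
Finally, putting this together gives p.

2*x^2 - y^2 + 2*x - y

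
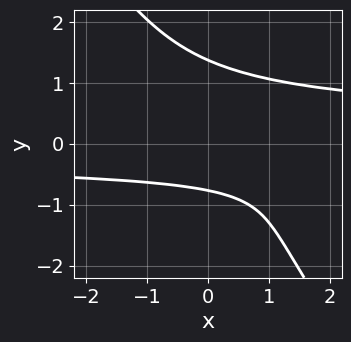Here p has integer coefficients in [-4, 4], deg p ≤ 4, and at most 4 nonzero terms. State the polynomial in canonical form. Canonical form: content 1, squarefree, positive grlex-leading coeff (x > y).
3*x*y^3 + 2*y^4 - 3*y - 3

(a) deg p = 4. No degree-3 curve has this shape.
(b) From the visible intercepts: it misses every integer gridline on the x-axis.
(c) Matching integer coefficients to the picture gives p.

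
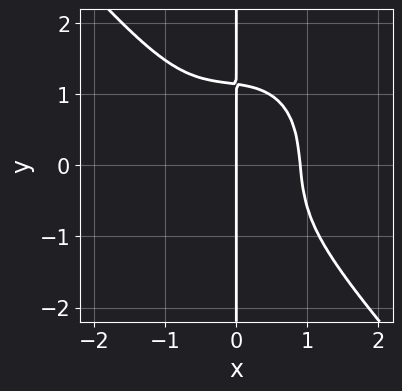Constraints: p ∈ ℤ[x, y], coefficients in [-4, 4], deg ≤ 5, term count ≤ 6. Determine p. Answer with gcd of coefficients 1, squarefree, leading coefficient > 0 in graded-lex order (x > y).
3*x^4 + 2*x*y^3 + x^3 + x^2*y - 3*x

deg p = 4. A generic line meets the curve in up to 4 points.
Checking where it meets the axes: the visible y-axis segment lies entirely on the curve; it meets the x-axis at x = 0 (among the integer gridlines).
Together with the visible shape, these determine p as stated.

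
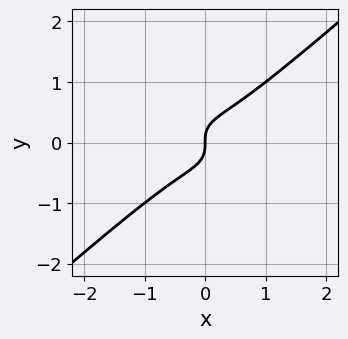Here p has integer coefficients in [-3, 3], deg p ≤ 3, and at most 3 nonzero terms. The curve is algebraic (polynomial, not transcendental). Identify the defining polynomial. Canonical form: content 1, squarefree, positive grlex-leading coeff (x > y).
2*x^3 - 3*y^3 + x

(a) deg p = 3. No degree-2 curve has this shape.
(b) Reading off the gridlines: it crosses the y-axis at the gridline y = 0; it crosses the x-axis at the gridline x = 0.
(c) Assembling these constraints gives the stated polynomial.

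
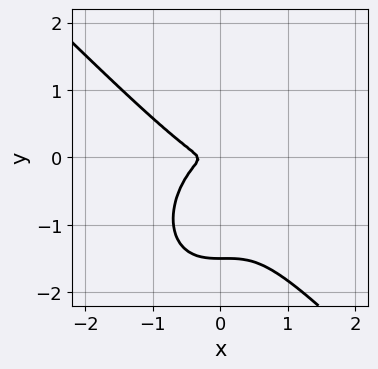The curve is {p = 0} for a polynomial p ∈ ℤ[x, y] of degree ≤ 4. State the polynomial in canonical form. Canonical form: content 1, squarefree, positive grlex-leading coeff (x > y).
3*x^3 + x^2*y + 2*y^3 + x^2 + 3*y^2

(a) Degree: no degree-2 curve has this shape, so deg p = 3.
(b) Putting this together gives p.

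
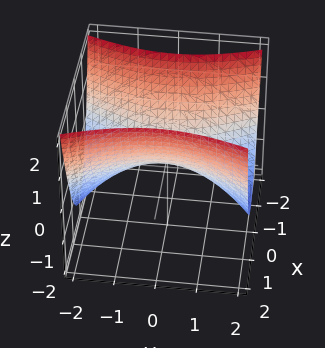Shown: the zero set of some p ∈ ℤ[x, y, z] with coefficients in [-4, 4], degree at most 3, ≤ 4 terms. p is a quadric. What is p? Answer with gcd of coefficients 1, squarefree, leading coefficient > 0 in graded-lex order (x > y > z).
1. deg p = 2. A saddle surface; a quadric.
2. Symmetries: mirror symmetry x ↦ −x ⇒ only even powers of x; mirror symmetry y ↦ −y ⇒ only even powers of y.
3. From the visible intercepts: it crosses the x-axis at the gridline x = 0; it meets the z-axis at z = 0 (among the integer gridlines); one y-axis crossing is at y = 0.
4. Fitting integer coefficients to these (and the overall shape) gives p.

3*x^2 - y^2 - 3*z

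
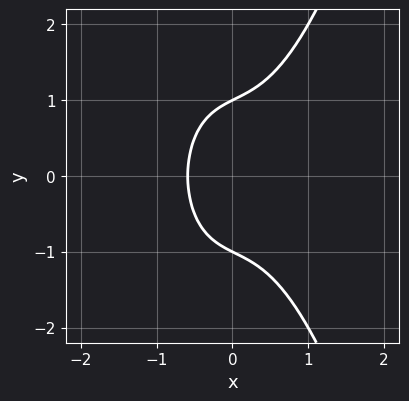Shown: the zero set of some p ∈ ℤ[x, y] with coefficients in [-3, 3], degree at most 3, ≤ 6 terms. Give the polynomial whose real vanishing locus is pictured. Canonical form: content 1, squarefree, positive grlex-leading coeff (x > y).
(a) The degree is 3 — a generic line meets the curve in up to 3 points.
(b) Symmetries: it's symmetric under y → −y, forcing even powers of y.
(c) Reading off the gridlines: among the integer gridlines, it crosses the y-axis at y ∈ {-1, 1}.
(d) Together with the visible shape, these determine p as stated.

2*x^3 - y^2 + x + 1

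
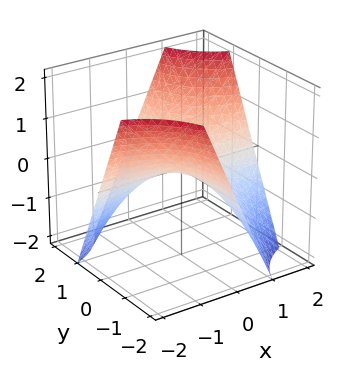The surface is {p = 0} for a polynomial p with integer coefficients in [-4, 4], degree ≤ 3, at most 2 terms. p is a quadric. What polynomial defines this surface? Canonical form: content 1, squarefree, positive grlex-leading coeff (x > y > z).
First, the degree is 2 — a saddle surface; a quadric.
Then, from the visible intercepts: the visible x-axis segment lies entirely on the surface; every point of the y-axis in the box is on the surface; it meets the z-axis at z = 0 (among the integer gridlines).
Finally, fitting integer coefficients to these (and the overall shape) gives p.

x*y - z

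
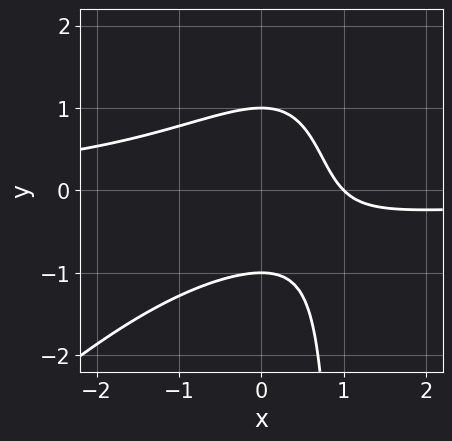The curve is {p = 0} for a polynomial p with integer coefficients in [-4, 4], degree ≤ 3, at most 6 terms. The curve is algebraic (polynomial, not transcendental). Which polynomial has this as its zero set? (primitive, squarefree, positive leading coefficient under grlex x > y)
x^2*y - x*y^2 + y^2 + x - 1

The degree is 3 — no degree-2 curve has this shape.
From the visible intercepts: among the integer gridlines, it crosses the y-axis at y ∈ {-1, 1}; it meets the x-axis at x = 1 (among the integer gridlines).
Solving for integer coefficients yields p as stated.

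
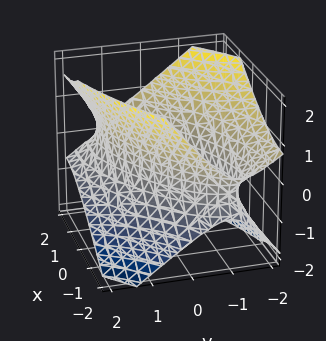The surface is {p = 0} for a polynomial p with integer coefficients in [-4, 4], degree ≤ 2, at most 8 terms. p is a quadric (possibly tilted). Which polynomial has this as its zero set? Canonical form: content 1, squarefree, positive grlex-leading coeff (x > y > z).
x^2 - 2*x*y + 2*y^2 + y*z - 2*z^2 - 2

1. Degree: no degree-1 surface has this shape, so deg p = 2.
2. Reading off the gridlines: the y-axis gridline crossings are at y ∈ {-1, 1}; it misses every integer gridline on the z-axis.
3. Together with the visible shape, these determine p as stated.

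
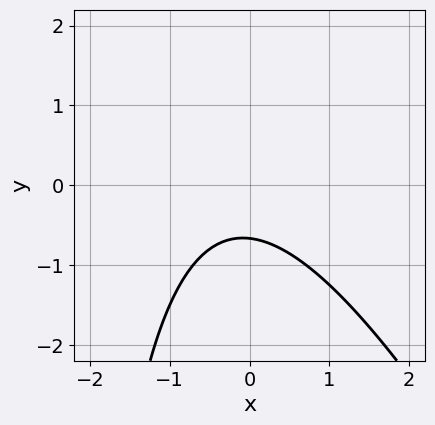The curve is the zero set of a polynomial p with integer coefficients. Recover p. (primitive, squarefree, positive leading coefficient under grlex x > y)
First, deg p = 2. The shape is more complex than any degree-1 curve.
Next, observable constraints: no x-intercept at any integer in the box.
Finally, fitting integer coefficients to these (and the overall shape) gives p.

2*x^2 + x*y + x + 3*y + 2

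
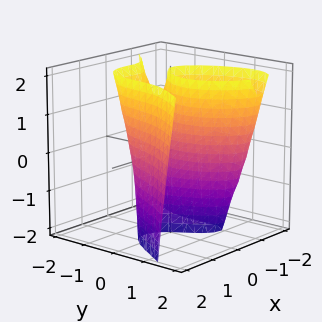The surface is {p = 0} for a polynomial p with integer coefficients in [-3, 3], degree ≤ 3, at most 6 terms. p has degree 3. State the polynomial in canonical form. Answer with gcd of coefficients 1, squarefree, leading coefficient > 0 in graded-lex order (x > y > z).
Degree: the shape is more complex than any degree-2 surface, so deg p = 3.
Against the integer gridlines: one x-axis crossing is at x = 0; one y-axis crossing is at y = 0; every point of the z-axis in the box is on the surface.
Together with the visible shape, these determine p as stated.

2*x^3 - y^3 - 2*x*y + y*z - 3*x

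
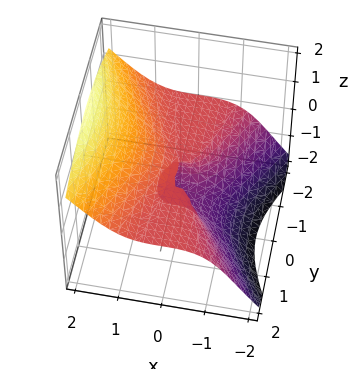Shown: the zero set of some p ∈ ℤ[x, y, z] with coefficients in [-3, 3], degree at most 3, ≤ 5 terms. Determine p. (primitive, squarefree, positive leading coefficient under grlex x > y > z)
x^3 - y^2*z - z^3 - z^2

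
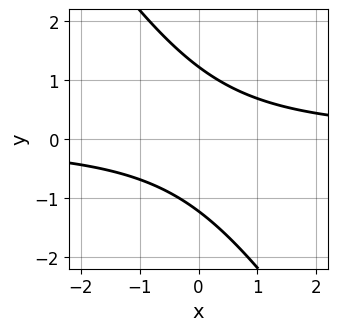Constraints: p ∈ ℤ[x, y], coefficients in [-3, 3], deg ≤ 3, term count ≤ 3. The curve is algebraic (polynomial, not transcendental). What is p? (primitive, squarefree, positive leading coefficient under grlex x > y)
The degree is 2 — no degree-1 curve has this shape.
From the axis intercepts and sections: the curve avoids every integer x-axis point in the box.
Solving for integer coefficients yields p as stated.

3*x*y + 2*y^2 - 3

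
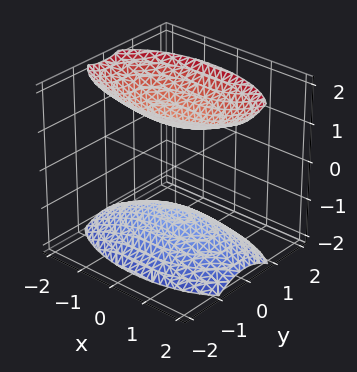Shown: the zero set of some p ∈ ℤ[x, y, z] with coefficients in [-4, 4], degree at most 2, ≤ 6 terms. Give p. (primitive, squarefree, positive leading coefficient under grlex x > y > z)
x^2 + 3*y^2 - 2*z^2 + 3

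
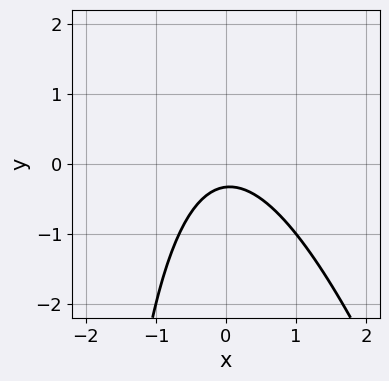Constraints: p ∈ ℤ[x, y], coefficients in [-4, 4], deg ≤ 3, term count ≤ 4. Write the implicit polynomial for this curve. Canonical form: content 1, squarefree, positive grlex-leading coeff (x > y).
(a) Degree: no degree-1 curve has this shape, so deg p = 2.
(b) Against the integer gridlines: it misses every integer gridline on the x-axis.
(c) The integer polynomial consistent with all of this is the stated p.

3*x^2 + x*y + 3*y + 1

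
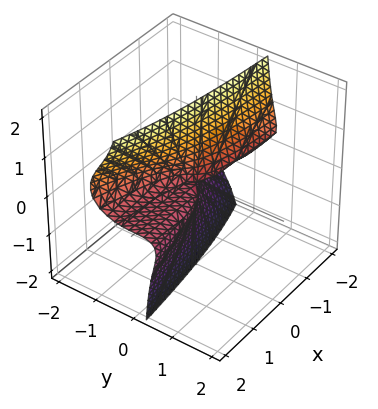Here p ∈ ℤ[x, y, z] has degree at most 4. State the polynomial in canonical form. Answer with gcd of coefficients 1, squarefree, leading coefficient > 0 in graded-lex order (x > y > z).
First, deg p = 3. A generic line meets the surface in up to 3 points.
Next, against the integer gridlines: it meets the y-axis at y = 0 (among the integer gridlines); every point of the z-axis in the box is on the surface.
Finally, putting this together gives p. Check: (2, 0, 0) on the x-axis lies on the surface, and p(2, 0, 0) = 0. ✓

x*y*z - y^3 - 3*y*z^2 - x*z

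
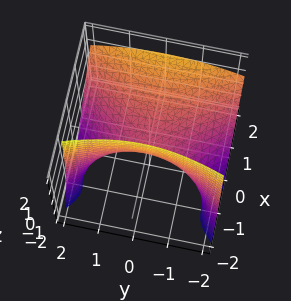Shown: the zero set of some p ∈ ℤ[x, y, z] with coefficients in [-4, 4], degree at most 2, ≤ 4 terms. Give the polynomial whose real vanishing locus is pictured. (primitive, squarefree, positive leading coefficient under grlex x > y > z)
(a) The degree is 2 — no degree-1 surface has this shape.
(b) Against the integer gridlines: it meets the y-axis at y = 0 (among the integer gridlines); it meets the x-axis at x = 0 (among the integer gridlines); it crosses the z-axis at the gridline z = 0.
(c) The integer polynomial consistent with all of this is the stated p.

3*x^2 - 3*x*z - y^2 - 3*z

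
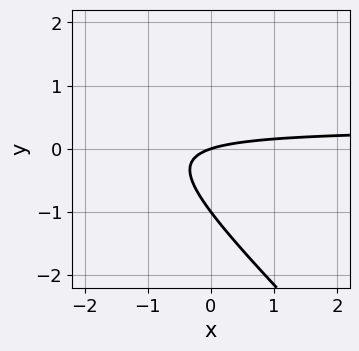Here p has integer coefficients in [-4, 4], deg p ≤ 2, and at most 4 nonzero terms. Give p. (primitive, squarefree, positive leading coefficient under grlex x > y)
deg p = 2.
From the visible intercepts: the y-axis gridline crossings are at y ∈ {-1, 0}; one x-axis crossing is at x = 0.
Solving for integer coefficients yields p as stated.

3*x*y + 3*y^2 - x + 3*y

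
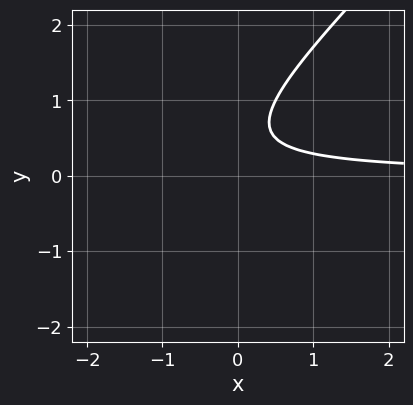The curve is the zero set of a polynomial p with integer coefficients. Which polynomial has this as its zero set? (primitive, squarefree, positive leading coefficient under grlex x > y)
2*x*y - 2*y^2 + 2*y - 1

1. deg p = 2. No degree-1 curve has this shape.
2. From the visible intercepts: it misses every integer gridline on the y-axis; no x-intercept at any integer in the box.
3. Assembling these constraints gives the stated polynomial.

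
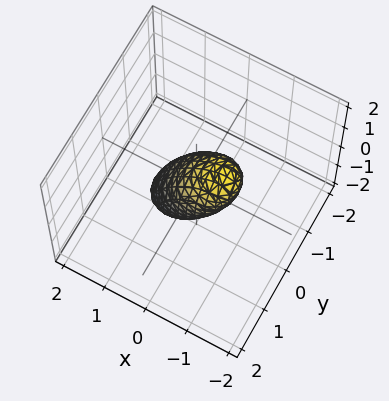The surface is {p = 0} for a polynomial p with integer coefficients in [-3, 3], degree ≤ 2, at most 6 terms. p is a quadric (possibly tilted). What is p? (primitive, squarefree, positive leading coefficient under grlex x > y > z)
2*x^2 + 2*x*z + 2*y^2 + z^2 - 1

First, degree: a generic line meets the surface in up to 2 points, so deg p = 2.
Next, reading off the gridlines: among the integer gridlines, it crosses the z-axis at z ∈ {-1, 1}.
Finally, fitting integer coefficients to these (and the overall shape) gives p.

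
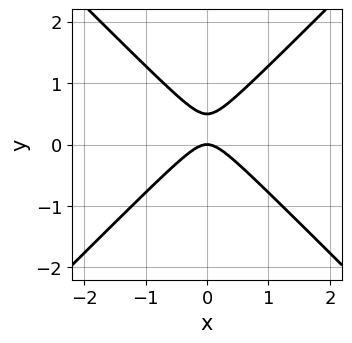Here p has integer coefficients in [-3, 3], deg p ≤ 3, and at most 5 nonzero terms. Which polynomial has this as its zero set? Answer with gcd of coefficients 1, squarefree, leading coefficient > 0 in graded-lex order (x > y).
(a) The degree is 2 — the shape is more complex than any degree-1 curve.
(b) Symmetries: the x ↦ −x reflection is a symmetry, so x appears only in even powers.
(c) From the axis intercepts and sections: it crosses the x-axis at the gridline x = 0; one y-axis crossing is at y = 0.
(d) These observations pin down the coefficients.

2*x^2 - 2*y^2 + y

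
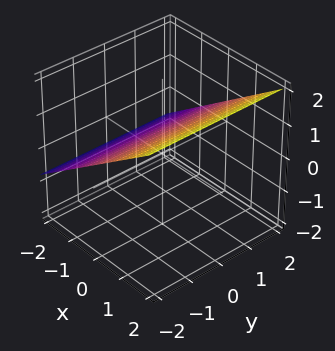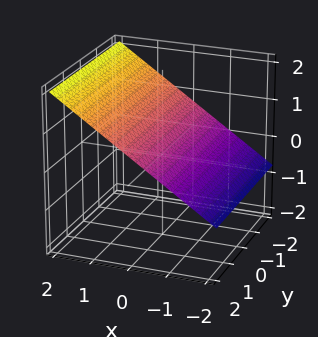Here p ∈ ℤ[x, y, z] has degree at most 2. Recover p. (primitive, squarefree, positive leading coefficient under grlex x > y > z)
2*x - 3*z + 2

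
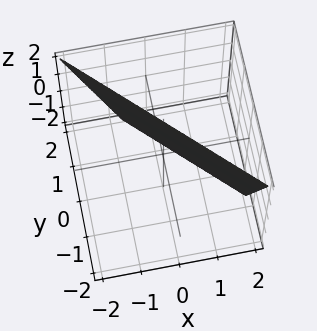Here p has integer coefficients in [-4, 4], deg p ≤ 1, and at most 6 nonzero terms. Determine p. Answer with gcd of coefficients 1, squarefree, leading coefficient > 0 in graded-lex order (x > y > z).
3*x + 3*y + z - 2

(a) Degree: every cross-section is a straight line — this is a plane, so deg p = 1.
(b) Checking where it meets the axes: it crosses the z-axis at the gridline z = 2.
(c) Solving for integer coefficients yields p as stated.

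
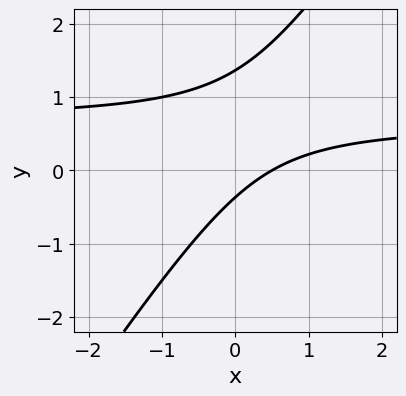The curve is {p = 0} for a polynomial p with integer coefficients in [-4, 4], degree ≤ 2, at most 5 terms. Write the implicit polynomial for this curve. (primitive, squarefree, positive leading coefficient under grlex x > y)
deg p = 2. A generic line meets the curve in up to 2 points.
Solving for integer coefficients yields p as stated.

3*x*y - 2*y^2 - 2*x + 2*y + 1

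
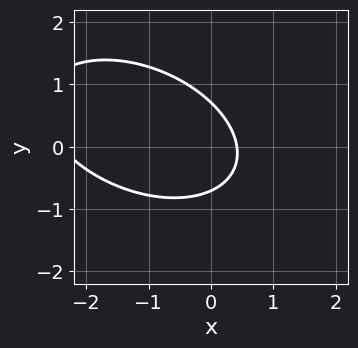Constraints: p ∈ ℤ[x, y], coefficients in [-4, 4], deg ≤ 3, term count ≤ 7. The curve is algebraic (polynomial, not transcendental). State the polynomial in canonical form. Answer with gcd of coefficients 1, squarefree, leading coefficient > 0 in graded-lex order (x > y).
x^2 + x*y + 2*y^2 + 2*x - 1

1. deg p = 2. No degree-1 curve has this shape.
2. Putting this together gives p.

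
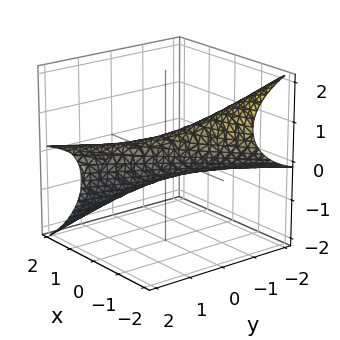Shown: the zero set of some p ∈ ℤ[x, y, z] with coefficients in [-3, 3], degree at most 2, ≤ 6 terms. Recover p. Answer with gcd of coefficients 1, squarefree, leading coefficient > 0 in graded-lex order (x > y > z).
(a) Degree: the shape is more complex than any degree-1 surface, so deg p = 2.
(b) Reading off the gridlines: among the integer gridlines, it crosses the y-axis at y ∈ {-1, 1}.
(c) Matching integer coefficients to the picture gives p.

2*x^2 - 3*x*y + 3*x*z + y^2 + 3*z^2 - 1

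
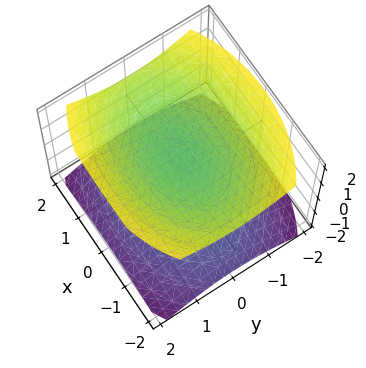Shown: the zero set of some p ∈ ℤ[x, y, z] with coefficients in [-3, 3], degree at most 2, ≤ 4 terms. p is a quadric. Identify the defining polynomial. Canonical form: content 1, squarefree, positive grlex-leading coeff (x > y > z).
First, there are 2 components.
Then, degree: two sheets facing apart; a quadric, so deg p = 2.
Next, symmetries: it's symmetric under y → −y, forcing even powers of y; it's symmetric under x → −x, forcing even powers of x; the z ↦ −z reflection is a symmetry, so z appears only in even powers.
Next, observable constraints: the surface avoids every integer x-axis point in the box; the surface avoids every integer y-axis point in the box; among the integer gridlines, it crosses the z-axis at z ∈ {-1, 1}.
Finally, solving for integer coefficients yields p as stated.

x^2 + 2*y^2 - 3*z^2 + 3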